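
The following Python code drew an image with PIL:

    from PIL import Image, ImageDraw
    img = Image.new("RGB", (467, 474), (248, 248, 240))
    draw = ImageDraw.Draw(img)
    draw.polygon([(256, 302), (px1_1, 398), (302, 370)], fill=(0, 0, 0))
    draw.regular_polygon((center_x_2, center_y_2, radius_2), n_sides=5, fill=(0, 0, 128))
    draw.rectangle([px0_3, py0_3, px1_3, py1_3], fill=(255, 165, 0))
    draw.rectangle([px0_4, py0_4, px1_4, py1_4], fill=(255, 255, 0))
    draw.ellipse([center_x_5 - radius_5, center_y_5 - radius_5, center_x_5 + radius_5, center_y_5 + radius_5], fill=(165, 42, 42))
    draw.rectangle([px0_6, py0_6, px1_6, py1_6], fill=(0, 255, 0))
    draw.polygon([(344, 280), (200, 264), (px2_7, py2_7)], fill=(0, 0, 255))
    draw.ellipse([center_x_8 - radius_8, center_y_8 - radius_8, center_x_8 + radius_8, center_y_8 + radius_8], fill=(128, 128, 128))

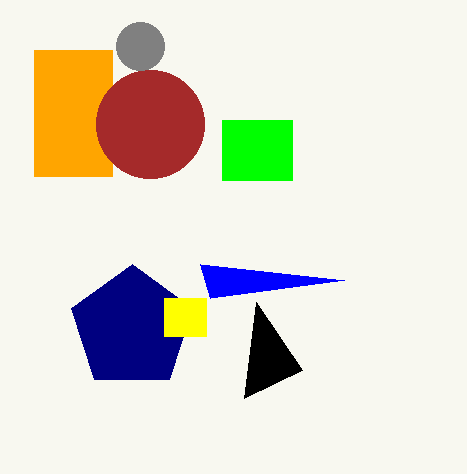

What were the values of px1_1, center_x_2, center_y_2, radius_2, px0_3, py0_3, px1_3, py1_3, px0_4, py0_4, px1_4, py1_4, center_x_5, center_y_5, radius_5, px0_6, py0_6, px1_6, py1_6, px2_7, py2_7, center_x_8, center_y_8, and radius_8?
px1_1 = 244; center_x_2 = 132; center_y_2 = 328; radius_2 = 64; px0_3 = 34; py0_3 = 50; px1_3 = 112; py1_3 = 176; px0_4 = 164; py0_4 = 298; px1_4 = 206; py1_4 = 336; center_x_5 = 150; center_y_5 = 124; radius_5 = 54; px0_6 = 222; py0_6 = 120; px1_6 = 292; py1_6 = 180; px2_7 = 210; py2_7 = 298; center_x_8 = 140; center_y_8 = 46; radius_8 = 24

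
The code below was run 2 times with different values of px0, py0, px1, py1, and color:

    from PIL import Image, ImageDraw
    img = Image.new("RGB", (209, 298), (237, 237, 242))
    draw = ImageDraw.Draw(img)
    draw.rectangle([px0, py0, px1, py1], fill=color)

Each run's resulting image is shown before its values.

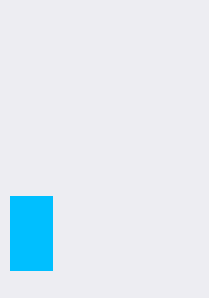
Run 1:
px0 = 10, py0 = 196, px1 = 52, py1 = 270, color = 'deepskyblue'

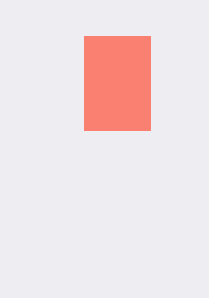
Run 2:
px0 = 84; py0 = 36; px1 = 150; py1 = 130; color = 'salmon'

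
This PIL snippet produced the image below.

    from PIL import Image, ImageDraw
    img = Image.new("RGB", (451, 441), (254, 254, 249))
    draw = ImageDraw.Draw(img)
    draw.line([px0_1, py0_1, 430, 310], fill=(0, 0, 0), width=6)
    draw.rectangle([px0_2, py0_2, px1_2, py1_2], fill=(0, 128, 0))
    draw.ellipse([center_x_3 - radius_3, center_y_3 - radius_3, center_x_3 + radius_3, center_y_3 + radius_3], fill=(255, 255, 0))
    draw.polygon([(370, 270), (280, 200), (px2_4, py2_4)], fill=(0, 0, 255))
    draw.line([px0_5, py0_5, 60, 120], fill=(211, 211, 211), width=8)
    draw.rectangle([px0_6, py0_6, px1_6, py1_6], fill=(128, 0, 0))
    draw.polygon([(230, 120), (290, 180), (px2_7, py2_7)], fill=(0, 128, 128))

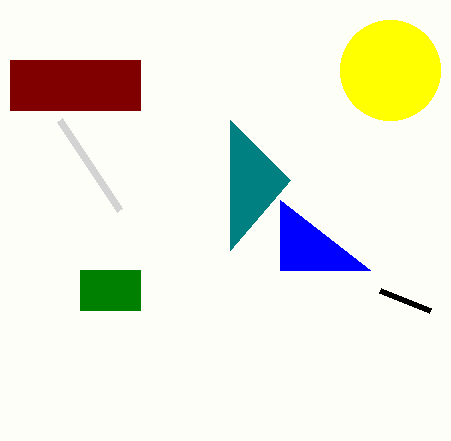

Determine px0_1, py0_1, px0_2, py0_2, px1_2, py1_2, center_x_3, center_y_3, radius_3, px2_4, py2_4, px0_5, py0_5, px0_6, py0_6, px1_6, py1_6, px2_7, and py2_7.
px0_1 = 380; py0_1 = 290; px0_2 = 80; py0_2 = 270; px1_2 = 140; py1_2 = 310; center_x_3 = 390; center_y_3 = 70; radius_3 = 50; px2_4 = 280; py2_4 = 270; px0_5 = 120; py0_5 = 210; px0_6 = 10; py0_6 = 60; px1_6 = 140; py1_6 = 110; px2_7 = 230; py2_7 = 250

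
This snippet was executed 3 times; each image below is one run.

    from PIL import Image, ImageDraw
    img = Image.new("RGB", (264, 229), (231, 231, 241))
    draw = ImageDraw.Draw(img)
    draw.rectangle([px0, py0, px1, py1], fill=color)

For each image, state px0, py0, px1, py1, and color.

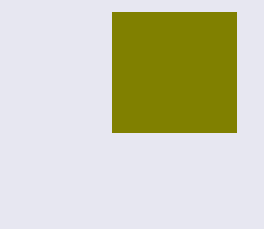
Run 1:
px0 = 112, py0 = 12, px1 = 236, py1 = 132, color = 'olive'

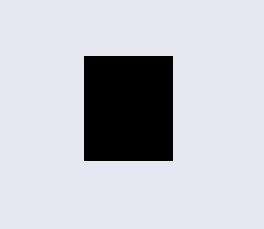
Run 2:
px0 = 84, py0 = 56, px1 = 172, py1 = 160, color = 'black'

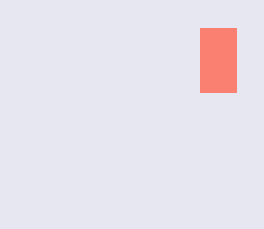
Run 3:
px0 = 200
py0 = 28
px1 = 236
py1 = 92
color = 'salmon'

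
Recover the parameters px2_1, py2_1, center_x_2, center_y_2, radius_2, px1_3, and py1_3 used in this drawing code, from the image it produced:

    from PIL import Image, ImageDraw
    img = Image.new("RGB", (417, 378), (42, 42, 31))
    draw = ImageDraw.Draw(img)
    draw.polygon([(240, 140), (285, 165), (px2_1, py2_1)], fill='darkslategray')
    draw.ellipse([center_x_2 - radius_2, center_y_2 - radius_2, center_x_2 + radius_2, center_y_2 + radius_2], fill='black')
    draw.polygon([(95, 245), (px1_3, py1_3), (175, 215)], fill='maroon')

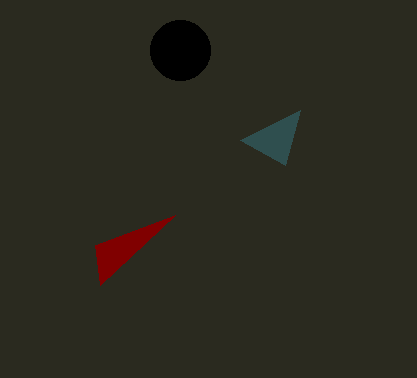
px2_1 = 300, py2_1 = 110, center_x_2 = 180, center_y_2 = 50, radius_2 = 30, px1_3 = 100, py1_3 = 285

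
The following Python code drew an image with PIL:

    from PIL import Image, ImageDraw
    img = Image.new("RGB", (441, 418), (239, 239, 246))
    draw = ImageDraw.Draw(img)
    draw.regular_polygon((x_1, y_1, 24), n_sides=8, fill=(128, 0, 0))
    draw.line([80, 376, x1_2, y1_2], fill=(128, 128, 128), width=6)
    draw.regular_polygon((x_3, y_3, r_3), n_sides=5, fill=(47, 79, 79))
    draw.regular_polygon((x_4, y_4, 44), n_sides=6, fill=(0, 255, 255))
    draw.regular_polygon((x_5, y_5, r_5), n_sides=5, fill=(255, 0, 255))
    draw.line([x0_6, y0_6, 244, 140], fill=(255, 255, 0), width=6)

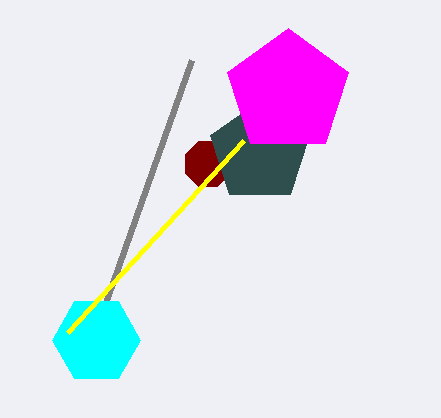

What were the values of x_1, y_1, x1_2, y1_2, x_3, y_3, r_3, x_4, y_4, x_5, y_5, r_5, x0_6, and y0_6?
x_1 = 208; y_1 = 164; x1_2 = 192; y1_2 = 60; x_3 = 260; y_3 = 152; r_3 = 52; x_4 = 96; y_4 = 340; x_5 = 288; y_5 = 92; r_5 = 64; x0_6 = 68; y0_6 = 332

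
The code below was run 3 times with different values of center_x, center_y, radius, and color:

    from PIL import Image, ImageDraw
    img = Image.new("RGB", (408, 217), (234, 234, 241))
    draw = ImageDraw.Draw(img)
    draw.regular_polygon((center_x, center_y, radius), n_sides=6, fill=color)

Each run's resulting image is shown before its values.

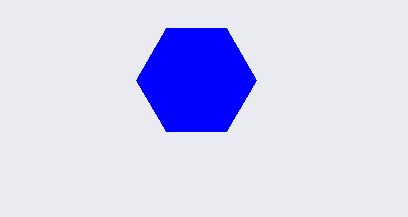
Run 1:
center_x = 196; center_y = 80; radius = 60; color = 'blue'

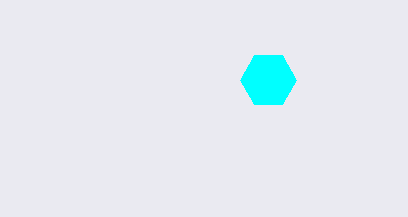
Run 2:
center_x = 268, center_y = 80, radius = 28, color = 'cyan'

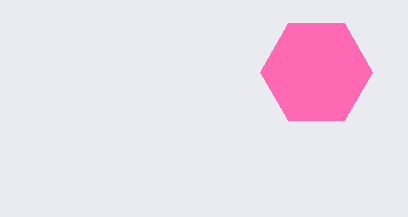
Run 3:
center_x = 316
center_y = 72
radius = 56
color = 'hotpink'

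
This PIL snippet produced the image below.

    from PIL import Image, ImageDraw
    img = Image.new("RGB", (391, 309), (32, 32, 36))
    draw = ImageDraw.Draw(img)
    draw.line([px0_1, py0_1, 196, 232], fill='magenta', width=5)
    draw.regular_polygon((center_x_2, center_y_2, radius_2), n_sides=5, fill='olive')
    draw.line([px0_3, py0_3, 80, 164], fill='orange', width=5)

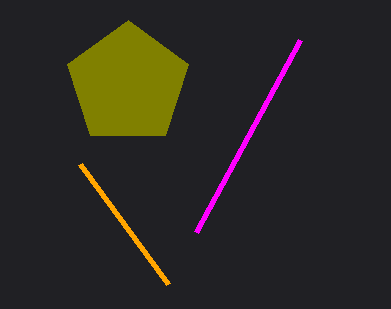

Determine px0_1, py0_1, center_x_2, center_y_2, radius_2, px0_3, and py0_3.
px0_1 = 300, py0_1 = 40, center_x_2 = 128, center_y_2 = 84, radius_2 = 64, px0_3 = 168, py0_3 = 284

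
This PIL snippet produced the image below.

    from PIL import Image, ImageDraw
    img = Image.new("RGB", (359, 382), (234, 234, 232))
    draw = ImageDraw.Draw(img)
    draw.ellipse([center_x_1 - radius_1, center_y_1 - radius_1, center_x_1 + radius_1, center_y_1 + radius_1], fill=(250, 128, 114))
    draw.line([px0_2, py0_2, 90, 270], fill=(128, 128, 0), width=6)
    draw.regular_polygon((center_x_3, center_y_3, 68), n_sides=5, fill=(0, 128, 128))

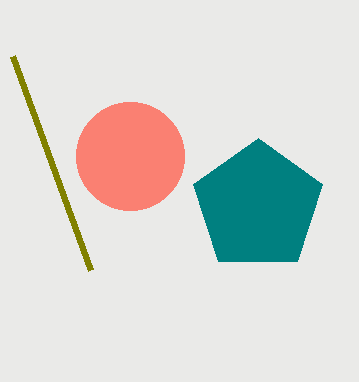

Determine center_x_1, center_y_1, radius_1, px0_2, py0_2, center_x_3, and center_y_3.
center_x_1 = 130
center_y_1 = 156
radius_1 = 54
px0_2 = 12
py0_2 = 56
center_x_3 = 258
center_y_3 = 206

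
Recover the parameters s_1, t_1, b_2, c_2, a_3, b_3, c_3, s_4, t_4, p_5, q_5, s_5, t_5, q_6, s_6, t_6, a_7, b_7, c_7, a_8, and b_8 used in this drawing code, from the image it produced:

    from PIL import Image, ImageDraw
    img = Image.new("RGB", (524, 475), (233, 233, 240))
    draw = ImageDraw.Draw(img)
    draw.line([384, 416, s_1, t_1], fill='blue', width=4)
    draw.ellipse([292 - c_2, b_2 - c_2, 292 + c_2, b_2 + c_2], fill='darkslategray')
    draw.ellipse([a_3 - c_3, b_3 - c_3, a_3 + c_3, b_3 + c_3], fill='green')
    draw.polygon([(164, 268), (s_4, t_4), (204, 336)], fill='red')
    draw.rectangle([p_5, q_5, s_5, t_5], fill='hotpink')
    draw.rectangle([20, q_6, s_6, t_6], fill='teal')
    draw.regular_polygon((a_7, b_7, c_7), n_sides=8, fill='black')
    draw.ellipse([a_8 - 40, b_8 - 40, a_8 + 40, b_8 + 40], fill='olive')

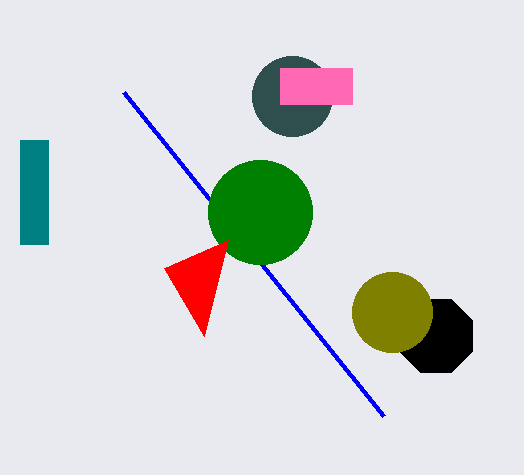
s_1 = 124
t_1 = 92
b_2 = 96
c_2 = 40
a_3 = 260
b_3 = 212
c_3 = 52
s_4 = 228
t_4 = 240
p_5 = 280
q_5 = 68
s_5 = 352
t_5 = 104
q_6 = 140
s_6 = 48
t_6 = 244
a_7 = 436
b_7 = 336
c_7 = 40
a_8 = 392
b_8 = 312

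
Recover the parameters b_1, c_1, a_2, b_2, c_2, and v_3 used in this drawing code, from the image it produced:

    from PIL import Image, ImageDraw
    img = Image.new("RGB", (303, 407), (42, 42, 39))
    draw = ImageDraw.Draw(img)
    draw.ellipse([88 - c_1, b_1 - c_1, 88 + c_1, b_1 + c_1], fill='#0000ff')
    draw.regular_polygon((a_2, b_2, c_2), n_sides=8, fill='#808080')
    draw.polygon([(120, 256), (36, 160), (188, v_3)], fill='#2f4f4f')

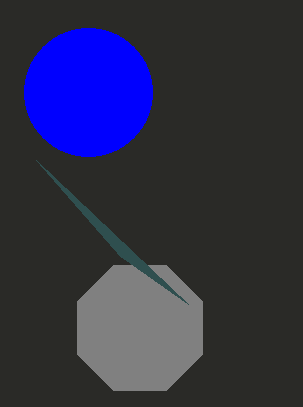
b_1 = 92; c_1 = 64; a_2 = 140; b_2 = 328; c_2 = 68; v_3 = 304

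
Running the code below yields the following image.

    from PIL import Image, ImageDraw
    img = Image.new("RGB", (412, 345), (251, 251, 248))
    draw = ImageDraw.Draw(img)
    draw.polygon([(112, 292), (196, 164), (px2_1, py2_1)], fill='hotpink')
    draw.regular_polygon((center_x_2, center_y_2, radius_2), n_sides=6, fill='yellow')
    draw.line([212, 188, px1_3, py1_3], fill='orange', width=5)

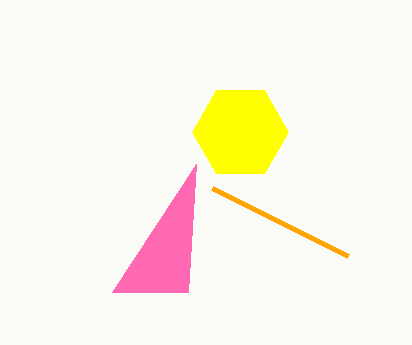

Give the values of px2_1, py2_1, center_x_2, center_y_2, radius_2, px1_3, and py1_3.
px2_1 = 188; py2_1 = 292; center_x_2 = 240; center_y_2 = 132; radius_2 = 48; px1_3 = 348; py1_3 = 256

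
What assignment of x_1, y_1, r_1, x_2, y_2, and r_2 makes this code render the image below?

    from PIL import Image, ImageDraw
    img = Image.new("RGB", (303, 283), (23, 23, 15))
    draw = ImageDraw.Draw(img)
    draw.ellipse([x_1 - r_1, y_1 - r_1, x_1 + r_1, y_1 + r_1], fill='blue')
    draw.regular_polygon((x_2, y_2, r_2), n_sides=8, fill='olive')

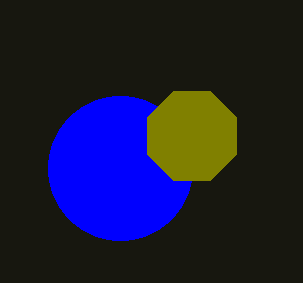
x_1 = 120
y_1 = 168
r_1 = 72
x_2 = 192
y_2 = 136
r_2 = 48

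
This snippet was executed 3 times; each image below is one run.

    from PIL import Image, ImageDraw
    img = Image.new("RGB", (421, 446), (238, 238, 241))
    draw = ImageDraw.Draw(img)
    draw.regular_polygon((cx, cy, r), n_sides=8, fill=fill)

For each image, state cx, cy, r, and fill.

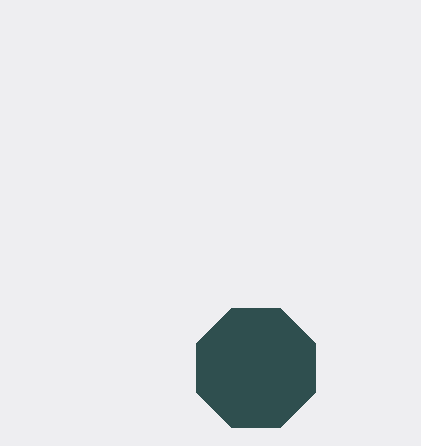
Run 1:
cx = 256; cy = 368; r = 64; fill = 'darkslategray'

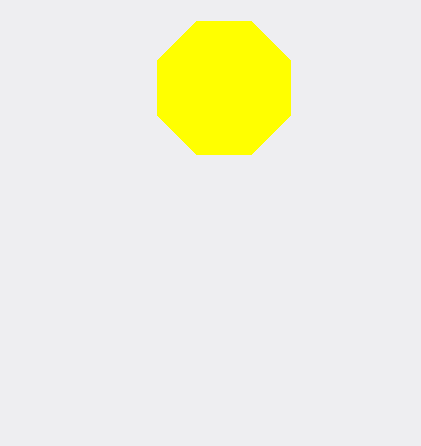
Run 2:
cx = 224, cy = 88, r = 72, fill = 'yellow'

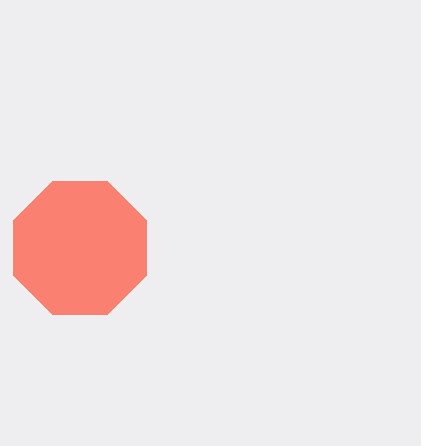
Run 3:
cx = 80
cy = 248
r = 72
fill = 'salmon'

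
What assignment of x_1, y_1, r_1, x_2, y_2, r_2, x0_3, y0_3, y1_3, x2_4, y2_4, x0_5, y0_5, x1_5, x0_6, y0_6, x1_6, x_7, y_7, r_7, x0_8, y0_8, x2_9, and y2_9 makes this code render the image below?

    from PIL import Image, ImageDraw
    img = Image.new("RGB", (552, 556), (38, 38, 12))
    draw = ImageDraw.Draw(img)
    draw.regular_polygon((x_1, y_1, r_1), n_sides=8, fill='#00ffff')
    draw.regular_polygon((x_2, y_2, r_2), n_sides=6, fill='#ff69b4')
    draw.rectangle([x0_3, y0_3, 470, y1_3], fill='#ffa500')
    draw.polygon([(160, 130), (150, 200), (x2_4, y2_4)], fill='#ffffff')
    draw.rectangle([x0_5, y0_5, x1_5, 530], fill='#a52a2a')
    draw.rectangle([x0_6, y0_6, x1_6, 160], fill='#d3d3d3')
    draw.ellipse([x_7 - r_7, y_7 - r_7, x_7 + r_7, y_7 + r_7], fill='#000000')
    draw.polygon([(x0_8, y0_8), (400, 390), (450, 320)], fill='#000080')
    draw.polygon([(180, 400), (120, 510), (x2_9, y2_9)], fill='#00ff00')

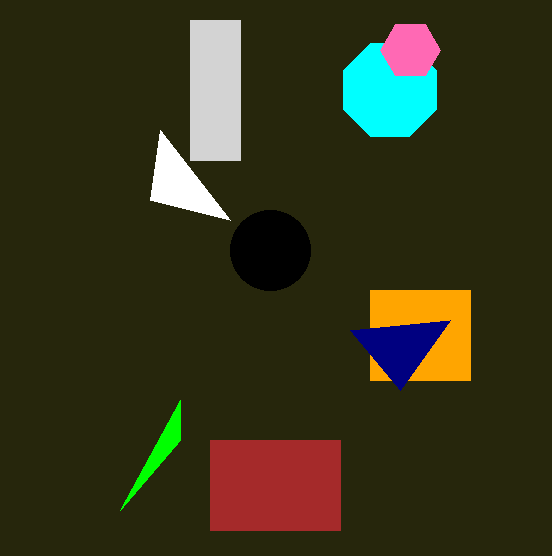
x_1 = 390
y_1 = 90
r_1 = 50
x_2 = 410
y_2 = 50
r_2 = 30
x0_3 = 370
y0_3 = 290
y1_3 = 380
x2_4 = 230
y2_4 = 220
x0_5 = 210
y0_5 = 440
x1_5 = 340
x0_6 = 190
y0_6 = 20
x1_6 = 240
x_7 = 270
y_7 = 250
r_7 = 40
x0_8 = 350
y0_8 = 330
x2_9 = 180
y2_9 = 440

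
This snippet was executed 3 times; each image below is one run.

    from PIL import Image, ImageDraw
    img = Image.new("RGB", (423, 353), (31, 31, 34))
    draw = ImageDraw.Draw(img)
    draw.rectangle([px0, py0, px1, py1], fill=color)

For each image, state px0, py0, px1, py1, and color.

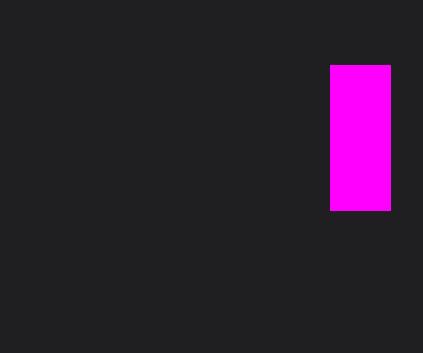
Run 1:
px0 = 330
py0 = 65
px1 = 390
py1 = 210
color = 'magenta'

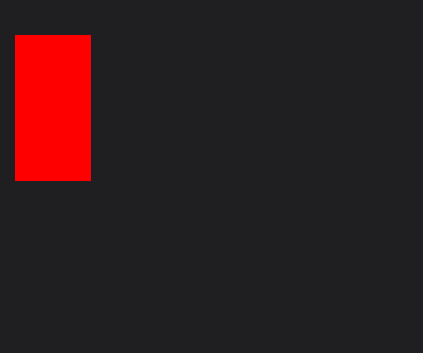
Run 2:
px0 = 15
py0 = 35
px1 = 90
py1 = 180
color = 'red'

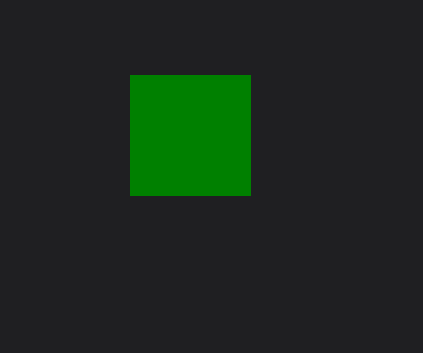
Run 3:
px0 = 130
py0 = 75
px1 = 250
py1 = 195
color = 'green'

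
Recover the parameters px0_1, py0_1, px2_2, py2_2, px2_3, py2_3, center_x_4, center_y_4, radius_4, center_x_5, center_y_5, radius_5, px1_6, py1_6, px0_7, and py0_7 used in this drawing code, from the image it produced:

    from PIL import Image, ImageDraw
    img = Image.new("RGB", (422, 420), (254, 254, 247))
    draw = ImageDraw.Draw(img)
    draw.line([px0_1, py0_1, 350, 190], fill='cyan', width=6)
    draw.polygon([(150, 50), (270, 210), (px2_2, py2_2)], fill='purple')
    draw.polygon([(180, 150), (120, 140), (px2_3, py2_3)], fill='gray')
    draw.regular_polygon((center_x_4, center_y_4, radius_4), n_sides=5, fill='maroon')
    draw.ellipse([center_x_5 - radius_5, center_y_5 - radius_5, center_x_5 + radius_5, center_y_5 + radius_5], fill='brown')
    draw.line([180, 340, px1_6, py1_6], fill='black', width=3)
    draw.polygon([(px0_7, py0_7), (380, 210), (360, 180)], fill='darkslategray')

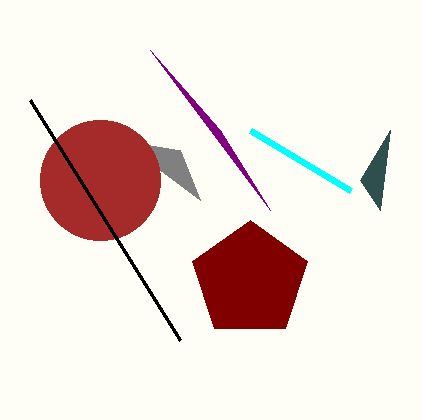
px0_1 = 250, py0_1 = 130, px2_2 = 220, py2_2 = 130, px2_3 = 200, py2_3 = 200, center_x_4 = 250, center_y_4 = 280, radius_4 = 60, center_x_5 = 100, center_y_5 = 180, radius_5 = 60, px1_6 = 30, py1_6 = 100, px0_7 = 390, py0_7 = 130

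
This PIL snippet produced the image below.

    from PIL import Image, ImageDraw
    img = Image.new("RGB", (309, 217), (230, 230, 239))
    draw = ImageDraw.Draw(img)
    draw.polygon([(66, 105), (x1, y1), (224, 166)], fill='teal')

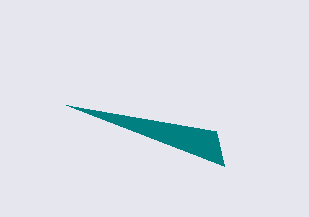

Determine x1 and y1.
x1 = 216; y1 = 131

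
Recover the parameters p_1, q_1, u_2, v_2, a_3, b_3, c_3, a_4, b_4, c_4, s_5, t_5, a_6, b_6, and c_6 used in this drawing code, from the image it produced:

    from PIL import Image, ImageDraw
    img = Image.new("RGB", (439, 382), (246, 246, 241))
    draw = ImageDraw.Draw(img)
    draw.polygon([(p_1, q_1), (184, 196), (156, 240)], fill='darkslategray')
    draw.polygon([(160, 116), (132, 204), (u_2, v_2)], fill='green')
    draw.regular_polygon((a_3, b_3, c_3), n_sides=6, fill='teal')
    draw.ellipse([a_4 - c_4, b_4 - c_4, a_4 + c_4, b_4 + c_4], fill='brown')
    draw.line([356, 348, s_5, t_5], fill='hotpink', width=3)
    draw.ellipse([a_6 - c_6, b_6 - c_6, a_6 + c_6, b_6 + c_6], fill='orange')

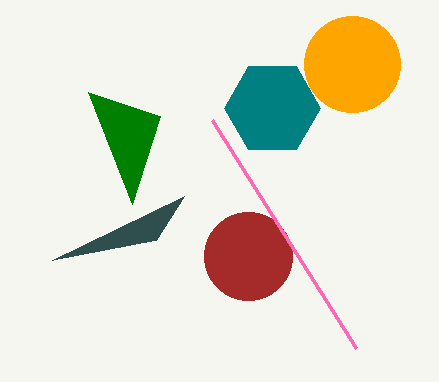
p_1 = 52
q_1 = 260
u_2 = 88
v_2 = 92
a_3 = 272
b_3 = 108
c_3 = 48
a_4 = 248
b_4 = 256
c_4 = 44
s_5 = 212
t_5 = 120
a_6 = 352
b_6 = 64
c_6 = 48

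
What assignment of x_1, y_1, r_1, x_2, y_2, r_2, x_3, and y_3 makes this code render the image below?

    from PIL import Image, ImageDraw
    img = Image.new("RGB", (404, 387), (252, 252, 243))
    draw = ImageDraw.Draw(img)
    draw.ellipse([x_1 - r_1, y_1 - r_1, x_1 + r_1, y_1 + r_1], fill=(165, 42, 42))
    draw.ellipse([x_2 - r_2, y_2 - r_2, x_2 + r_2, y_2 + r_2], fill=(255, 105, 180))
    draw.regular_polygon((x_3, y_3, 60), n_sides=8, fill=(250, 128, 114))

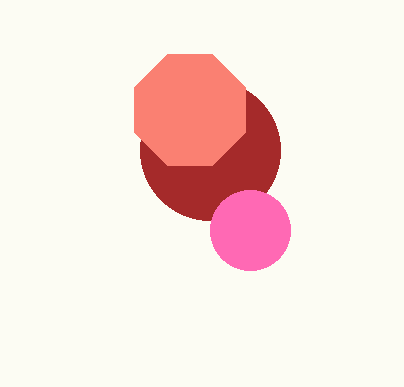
x_1 = 210; y_1 = 150; r_1 = 70; x_2 = 250; y_2 = 230; r_2 = 40; x_3 = 190; y_3 = 110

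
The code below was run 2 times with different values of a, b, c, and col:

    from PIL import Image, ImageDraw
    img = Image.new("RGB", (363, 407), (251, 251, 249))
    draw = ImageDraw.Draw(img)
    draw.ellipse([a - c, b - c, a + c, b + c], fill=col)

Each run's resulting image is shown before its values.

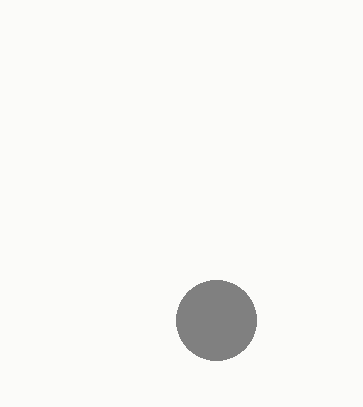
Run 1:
a = 216
b = 320
c = 40
col = 'gray'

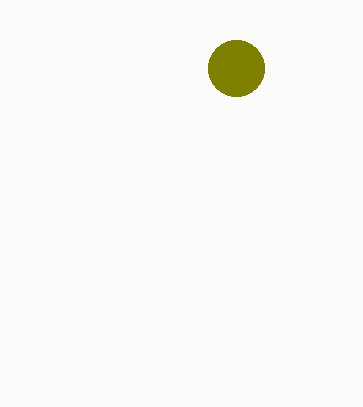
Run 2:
a = 236
b = 68
c = 28
col = 'olive'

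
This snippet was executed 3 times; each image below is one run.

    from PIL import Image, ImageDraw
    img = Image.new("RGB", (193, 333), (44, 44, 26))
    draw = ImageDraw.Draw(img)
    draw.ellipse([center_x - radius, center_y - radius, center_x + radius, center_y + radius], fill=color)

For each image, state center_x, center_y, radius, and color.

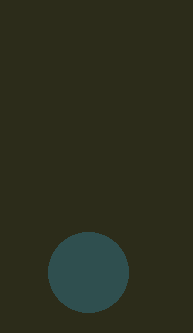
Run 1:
center_x = 88; center_y = 272; radius = 40; color = 'darkslategray'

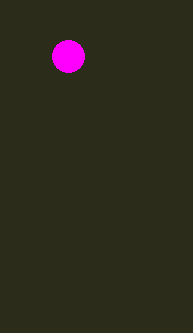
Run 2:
center_x = 68, center_y = 56, radius = 16, color = 'magenta'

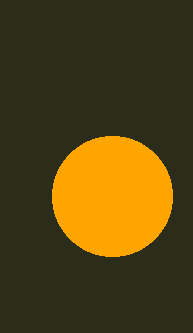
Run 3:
center_x = 112; center_y = 196; radius = 60; color = 'orange'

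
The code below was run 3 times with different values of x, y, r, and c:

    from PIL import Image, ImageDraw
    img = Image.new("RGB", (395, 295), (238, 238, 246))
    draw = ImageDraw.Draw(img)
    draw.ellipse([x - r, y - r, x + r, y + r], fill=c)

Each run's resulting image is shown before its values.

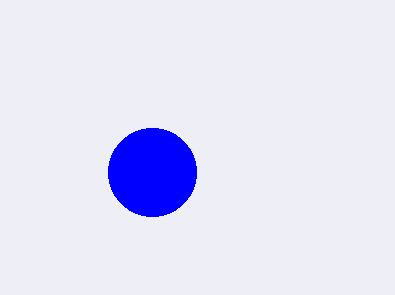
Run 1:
x = 152
y = 172
r = 44
c = 'blue'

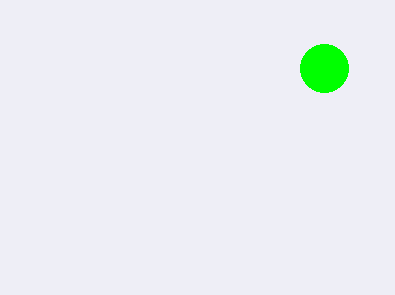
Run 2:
x = 324; y = 68; r = 24; c = 'lime'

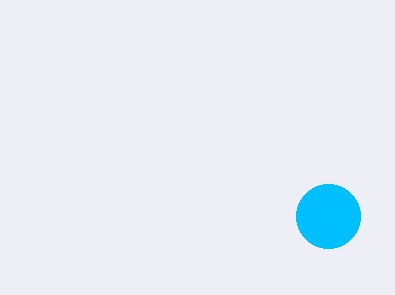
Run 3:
x = 328
y = 216
r = 32
c = 'deepskyblue'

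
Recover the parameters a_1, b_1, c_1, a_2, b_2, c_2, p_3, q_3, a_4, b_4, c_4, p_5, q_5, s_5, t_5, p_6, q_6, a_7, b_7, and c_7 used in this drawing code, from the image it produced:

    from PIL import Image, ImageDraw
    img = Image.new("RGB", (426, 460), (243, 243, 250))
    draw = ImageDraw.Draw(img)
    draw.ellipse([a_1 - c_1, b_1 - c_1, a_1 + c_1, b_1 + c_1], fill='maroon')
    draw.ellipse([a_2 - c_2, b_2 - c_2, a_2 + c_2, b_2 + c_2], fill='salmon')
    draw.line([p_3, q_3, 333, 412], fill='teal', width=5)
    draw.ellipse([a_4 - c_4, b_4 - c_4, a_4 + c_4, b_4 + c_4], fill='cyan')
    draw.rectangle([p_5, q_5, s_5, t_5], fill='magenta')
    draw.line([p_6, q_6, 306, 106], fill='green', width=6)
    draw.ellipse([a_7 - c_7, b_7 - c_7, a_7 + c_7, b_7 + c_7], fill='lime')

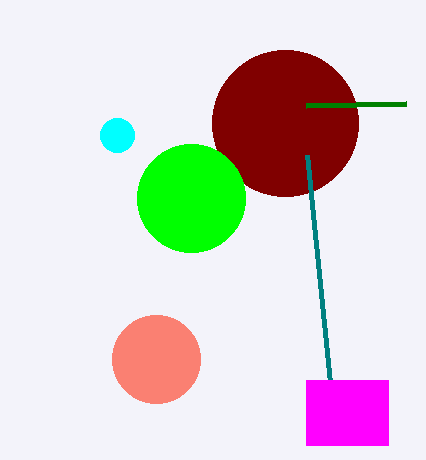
a_1 = 285; b_1 = 123; c_1 = 73; a_2 = 156; b_2 = 359; c_2 = 44; p_3 = 307; q_3 = 155; a_4 = 117; b_4 = 135; c_4 = 17; p_5 = 306; q_5 = 380; s_5 = 388; t_5 = 445; p_6 = 406; q_6 = 104; a_7 = 191; b_7 = 198; c_7 = 54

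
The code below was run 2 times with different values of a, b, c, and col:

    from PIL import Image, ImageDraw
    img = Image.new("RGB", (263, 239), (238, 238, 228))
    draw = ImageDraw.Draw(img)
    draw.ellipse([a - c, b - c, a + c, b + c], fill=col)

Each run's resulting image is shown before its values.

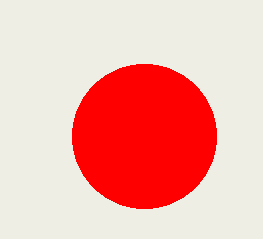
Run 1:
a = 144, b = 136, c = 72, col = 'red'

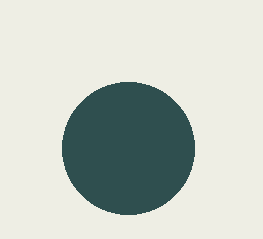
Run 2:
a = 128
b = 148
c = 66
col = 'darkslategray'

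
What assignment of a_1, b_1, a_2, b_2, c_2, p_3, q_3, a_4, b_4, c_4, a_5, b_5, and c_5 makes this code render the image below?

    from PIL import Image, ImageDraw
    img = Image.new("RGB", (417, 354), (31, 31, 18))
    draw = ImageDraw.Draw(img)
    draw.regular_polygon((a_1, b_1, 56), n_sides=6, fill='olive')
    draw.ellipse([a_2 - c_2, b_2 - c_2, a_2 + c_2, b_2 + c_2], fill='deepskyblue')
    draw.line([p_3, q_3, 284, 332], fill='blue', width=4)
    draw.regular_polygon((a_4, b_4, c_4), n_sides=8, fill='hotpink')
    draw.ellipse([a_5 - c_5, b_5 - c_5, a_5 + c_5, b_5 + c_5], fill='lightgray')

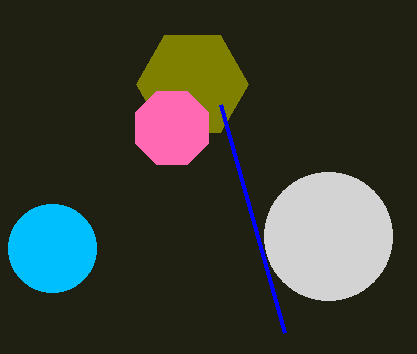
a_1 = 192, b_1 = 84, a_2 = 52, b_2 = 248, c_2 = 44, p_3 = 220, q_3 = 104, a_4 = 172, b_4 = 128, c_4 = 40, a_5 = 328, b_5 = 236, c_5 = 64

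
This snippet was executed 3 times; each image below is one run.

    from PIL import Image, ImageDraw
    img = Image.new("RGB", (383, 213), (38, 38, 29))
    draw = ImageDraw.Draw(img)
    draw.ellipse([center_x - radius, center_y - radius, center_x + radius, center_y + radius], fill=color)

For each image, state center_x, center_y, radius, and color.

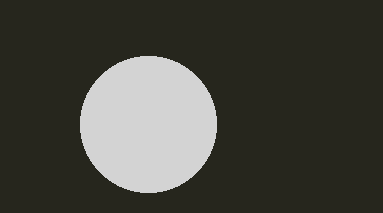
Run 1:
center_x = 148; center_y = 124; radius = 68; color = 'lightgray'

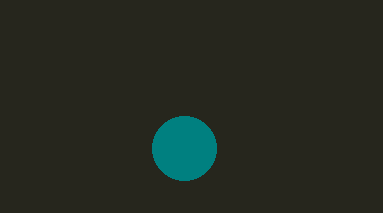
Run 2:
center_x = 184, center_y = 148, radius = 32, color = 'teal'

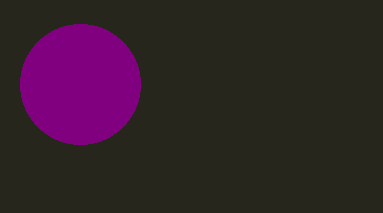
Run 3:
center_x = 80
center_y = 84
radius = 60
color = 'purple'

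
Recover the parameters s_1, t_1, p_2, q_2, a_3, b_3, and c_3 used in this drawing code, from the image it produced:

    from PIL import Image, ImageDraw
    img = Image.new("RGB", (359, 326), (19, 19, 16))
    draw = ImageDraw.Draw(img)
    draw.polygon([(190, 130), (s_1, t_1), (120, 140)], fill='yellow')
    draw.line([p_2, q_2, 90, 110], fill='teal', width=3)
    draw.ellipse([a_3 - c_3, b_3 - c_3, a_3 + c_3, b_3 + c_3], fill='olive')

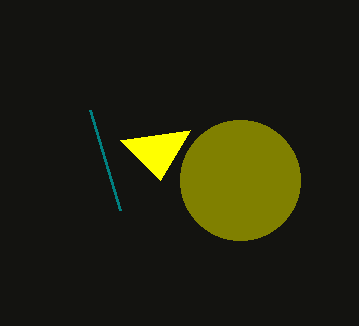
s_1 = 160
t_1 = 180
p_2 = 120
q_2 = 210
a_3 = 240
b_3 = 180
c_3 = 60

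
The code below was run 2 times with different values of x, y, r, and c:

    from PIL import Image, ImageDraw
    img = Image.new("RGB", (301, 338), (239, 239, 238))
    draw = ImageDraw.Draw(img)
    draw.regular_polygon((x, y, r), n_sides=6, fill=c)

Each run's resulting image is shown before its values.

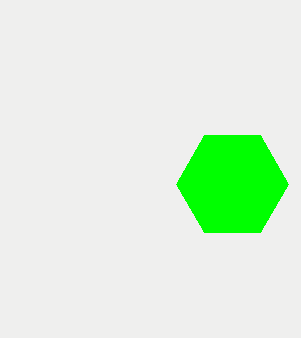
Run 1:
x = 232
y = 184
r = 56
c = 'lime'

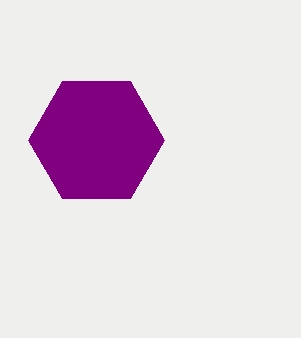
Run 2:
x = 96; y = 140; r = 68; c = 'purple'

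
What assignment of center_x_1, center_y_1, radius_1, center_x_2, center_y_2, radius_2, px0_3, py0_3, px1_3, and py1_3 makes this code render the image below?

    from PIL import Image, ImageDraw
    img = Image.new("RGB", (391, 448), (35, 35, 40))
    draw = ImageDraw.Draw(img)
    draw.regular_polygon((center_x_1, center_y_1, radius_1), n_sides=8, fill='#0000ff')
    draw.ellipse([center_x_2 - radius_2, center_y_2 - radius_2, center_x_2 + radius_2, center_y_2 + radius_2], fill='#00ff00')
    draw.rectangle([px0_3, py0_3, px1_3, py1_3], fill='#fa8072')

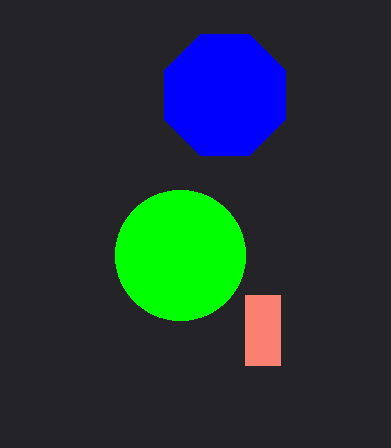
center_x_1 = 225, center_y_1 = 95, radius_1 = 65, center_x_2 = 180, center_y_2 = 255, radius_2 = 65, px0_3 = 245, py0_3 = 295, px1_3 = 280, py1_3 = 365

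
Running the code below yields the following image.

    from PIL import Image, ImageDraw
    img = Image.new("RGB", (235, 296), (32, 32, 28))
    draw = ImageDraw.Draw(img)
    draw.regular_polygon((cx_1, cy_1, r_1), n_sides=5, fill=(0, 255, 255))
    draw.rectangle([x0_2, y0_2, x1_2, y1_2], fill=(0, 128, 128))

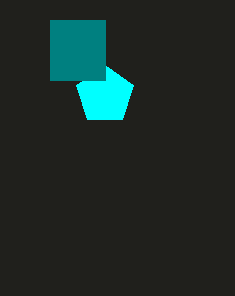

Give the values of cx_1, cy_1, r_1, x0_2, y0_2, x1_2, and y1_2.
cx_1 = 105
cy_1 = 95
r_1 = 30
x0_2 = 50
y0_2 = 20
x1_2 = 105
y1_2 = 80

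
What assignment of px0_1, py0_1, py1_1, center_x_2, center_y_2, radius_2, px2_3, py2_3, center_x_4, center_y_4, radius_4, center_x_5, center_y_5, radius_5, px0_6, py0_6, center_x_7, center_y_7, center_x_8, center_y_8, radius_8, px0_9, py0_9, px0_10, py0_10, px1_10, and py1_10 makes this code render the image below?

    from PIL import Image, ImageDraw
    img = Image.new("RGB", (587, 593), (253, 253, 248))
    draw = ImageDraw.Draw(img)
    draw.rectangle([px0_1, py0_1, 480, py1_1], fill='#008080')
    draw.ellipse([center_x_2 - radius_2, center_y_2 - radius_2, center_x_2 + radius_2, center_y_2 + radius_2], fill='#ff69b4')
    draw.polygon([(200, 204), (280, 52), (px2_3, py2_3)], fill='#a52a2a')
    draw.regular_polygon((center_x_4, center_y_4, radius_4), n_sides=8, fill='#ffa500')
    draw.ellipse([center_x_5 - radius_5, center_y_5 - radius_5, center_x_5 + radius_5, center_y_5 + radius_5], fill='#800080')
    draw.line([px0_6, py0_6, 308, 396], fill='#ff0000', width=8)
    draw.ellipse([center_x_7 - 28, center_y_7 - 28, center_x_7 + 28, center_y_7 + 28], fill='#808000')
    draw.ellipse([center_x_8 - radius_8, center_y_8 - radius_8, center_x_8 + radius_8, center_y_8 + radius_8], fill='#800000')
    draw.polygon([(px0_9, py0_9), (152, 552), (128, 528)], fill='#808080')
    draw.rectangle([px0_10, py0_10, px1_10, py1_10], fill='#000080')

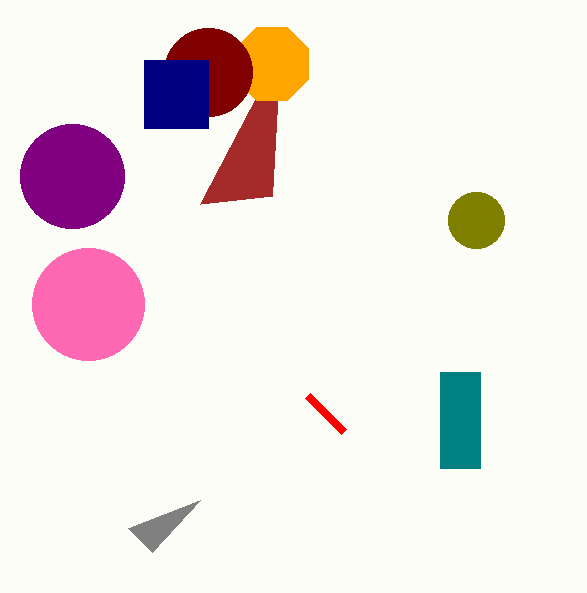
px0_1 = 440, py0_1 = 372, py1_1 = 468, center_x_2 = 88, center_y_2 = 304, radius_2 = 56, px2_3 = 272, py2_3 = 196, center_x_4 = 272, center_y_4 = 64, radius_4 = 40, center_x_5 = 72, center_y_5 = 176, radius_5 = 52, px0_6 = 344, py0_6 = 432, center_x_7 = 476, center_y_7 = 220, center_x_8 = 208, center_y_8 = 72, radius_8 = 44, px0_9 = 200, py0_9 = 500, px0_10 = 144, py0_10 = 60, px1_10 = 208, py1_10 = 128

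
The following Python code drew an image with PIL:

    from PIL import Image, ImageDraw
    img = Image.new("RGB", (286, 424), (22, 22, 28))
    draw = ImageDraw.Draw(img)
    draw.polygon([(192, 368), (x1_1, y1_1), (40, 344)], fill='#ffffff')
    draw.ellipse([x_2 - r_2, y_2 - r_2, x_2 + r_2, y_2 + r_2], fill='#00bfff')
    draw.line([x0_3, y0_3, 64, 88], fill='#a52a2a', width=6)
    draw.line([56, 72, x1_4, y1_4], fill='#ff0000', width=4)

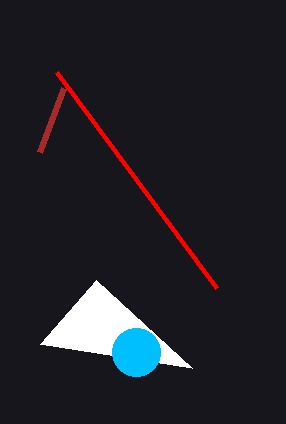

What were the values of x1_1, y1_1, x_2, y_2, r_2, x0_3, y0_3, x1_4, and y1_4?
x1_1 = 96; y1_1 = 280; x_2 = 136; y_2 = 352; r_2 = 24; x0_3 = 40; y0_3 = 152; x1_4 = 216; y1_4 = 288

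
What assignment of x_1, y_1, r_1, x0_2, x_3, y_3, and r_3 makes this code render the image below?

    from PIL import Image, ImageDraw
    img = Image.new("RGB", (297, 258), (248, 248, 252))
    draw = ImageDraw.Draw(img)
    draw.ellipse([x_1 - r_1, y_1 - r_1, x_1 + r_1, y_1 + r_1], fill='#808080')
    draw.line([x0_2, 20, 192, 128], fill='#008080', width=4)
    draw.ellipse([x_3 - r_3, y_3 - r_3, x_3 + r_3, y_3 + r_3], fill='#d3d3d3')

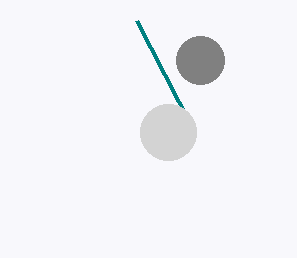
x_1 = 200; y_1 = 60; r_1 = 24; x0_2 = 136; x_3 = 168; y_3 = 132; r_3 = 28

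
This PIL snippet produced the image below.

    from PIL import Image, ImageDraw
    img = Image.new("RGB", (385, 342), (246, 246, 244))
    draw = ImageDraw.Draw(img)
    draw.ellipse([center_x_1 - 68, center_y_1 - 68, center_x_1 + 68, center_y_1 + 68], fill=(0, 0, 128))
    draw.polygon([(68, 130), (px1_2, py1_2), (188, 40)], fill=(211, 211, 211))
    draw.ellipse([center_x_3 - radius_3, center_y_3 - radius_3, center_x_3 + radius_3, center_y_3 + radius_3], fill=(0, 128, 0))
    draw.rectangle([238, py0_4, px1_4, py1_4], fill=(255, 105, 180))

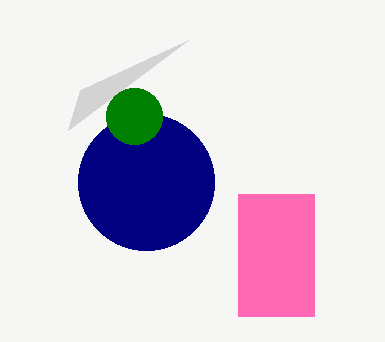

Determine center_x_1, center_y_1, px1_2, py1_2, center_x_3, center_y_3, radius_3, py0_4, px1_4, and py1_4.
center_x_1 = 146; center_y_1 = 182; px1_2 = 80; py1_2 = 90; center_x_3 = 134; center_y_3 = 116; radius_3 = 28; py0_4 = 194; px1_4 = 314; py1_4 = 316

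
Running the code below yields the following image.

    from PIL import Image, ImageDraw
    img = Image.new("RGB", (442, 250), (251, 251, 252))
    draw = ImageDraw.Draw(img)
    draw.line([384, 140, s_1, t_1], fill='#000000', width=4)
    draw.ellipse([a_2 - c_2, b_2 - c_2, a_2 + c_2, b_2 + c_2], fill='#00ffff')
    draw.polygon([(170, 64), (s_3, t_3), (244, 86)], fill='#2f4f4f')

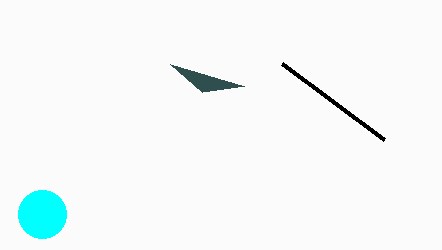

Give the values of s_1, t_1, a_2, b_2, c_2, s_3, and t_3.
s_1 = 282
t_1 = 64
a_2 = 42
b_2 = 214
c_2 = 24
s_3 = 202
t_3 = 92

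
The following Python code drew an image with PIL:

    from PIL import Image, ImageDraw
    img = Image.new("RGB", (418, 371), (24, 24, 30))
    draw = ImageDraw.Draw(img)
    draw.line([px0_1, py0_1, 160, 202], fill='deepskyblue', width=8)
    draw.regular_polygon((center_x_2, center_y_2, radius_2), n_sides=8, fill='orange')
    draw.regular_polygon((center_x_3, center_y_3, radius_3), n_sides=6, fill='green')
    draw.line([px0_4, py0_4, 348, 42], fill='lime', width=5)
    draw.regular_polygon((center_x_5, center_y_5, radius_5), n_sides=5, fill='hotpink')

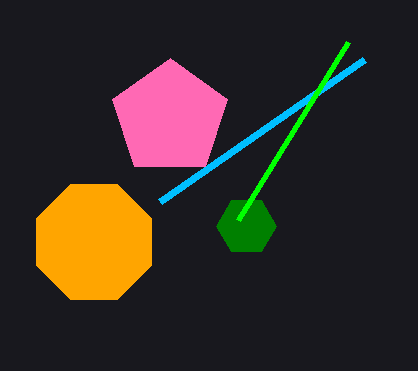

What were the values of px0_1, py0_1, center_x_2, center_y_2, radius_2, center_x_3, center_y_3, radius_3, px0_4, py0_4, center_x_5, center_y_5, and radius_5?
px0_1 = 364; py0_1 = 60; center_x_2 = 94; center_y_2 = 242; radius_2 = 62; center_x_3 = 246; center_y_3 = 226; radius_3 = 30; px0_4 = 238; py0_4 = 220; center_x_5 = 170; center_y_5 = 118; radius_5 = 60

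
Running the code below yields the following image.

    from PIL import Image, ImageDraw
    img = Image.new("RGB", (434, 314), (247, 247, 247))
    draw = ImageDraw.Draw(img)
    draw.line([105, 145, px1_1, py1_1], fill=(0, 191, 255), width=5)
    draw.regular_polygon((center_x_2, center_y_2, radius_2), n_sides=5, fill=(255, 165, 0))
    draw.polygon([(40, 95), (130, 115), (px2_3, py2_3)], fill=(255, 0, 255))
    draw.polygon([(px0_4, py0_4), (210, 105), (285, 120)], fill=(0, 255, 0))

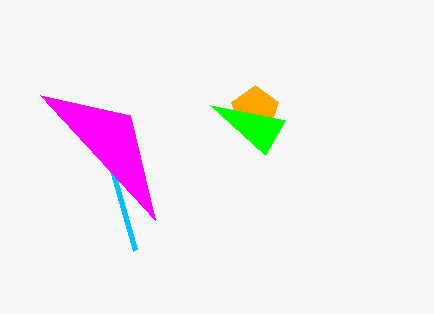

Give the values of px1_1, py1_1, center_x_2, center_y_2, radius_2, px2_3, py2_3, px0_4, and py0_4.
px1_1 = 135, py1_1 = 250, center_x_2 = 255, center_y_2 = 110, radius_2 = 25, px2_3 = 155, py2_3 = 220, px0_4 = 265, py0_4 = 155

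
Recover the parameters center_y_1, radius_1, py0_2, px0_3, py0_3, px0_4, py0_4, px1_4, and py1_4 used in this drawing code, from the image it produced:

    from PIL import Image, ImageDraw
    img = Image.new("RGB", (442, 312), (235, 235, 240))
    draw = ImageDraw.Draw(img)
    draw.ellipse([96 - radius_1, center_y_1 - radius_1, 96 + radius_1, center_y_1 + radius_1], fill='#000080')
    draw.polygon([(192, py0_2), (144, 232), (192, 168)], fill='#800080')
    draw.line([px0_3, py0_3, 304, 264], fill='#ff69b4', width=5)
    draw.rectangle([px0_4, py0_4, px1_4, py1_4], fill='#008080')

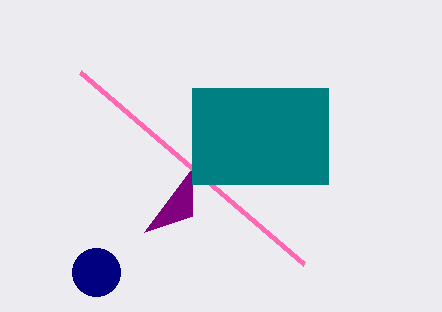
center_y_1 = 272
radius_1 = 24
py0_2 = 216
px0_3 = 80
py0_3 = 72
px0_4 = 192
py0_4 = 88
px1_4 = 328
py1_4 = 184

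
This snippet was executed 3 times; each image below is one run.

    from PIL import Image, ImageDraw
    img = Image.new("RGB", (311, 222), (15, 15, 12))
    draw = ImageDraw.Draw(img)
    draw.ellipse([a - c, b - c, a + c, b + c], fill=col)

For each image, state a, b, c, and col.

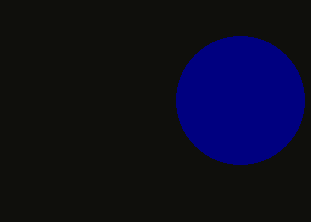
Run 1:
a = 240
b = 100
c = 64
col = 'navy'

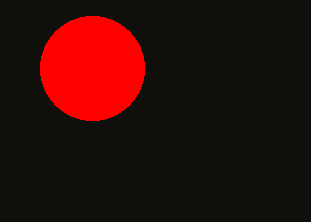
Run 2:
a = 92
b = 68
c = 52
col = 'red'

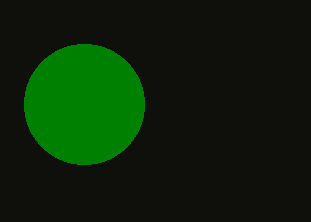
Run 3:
a = 84, b = 104, c = 60, col = 'green'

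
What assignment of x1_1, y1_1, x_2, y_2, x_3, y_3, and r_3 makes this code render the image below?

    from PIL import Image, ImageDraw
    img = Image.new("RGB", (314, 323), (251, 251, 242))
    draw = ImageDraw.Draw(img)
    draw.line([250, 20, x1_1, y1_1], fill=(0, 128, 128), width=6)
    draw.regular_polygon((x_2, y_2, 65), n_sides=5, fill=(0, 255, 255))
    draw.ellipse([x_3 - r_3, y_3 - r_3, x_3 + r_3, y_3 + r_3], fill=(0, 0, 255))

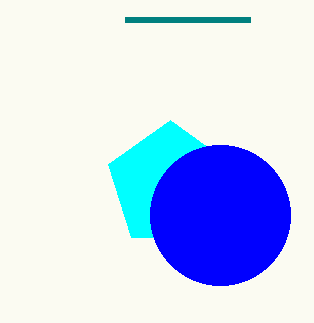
x1_1 = 125
y1_1 = 20
x_2 = 170
y_2 = 185
x_3 = 220
y_3 = 215
r_3 = 70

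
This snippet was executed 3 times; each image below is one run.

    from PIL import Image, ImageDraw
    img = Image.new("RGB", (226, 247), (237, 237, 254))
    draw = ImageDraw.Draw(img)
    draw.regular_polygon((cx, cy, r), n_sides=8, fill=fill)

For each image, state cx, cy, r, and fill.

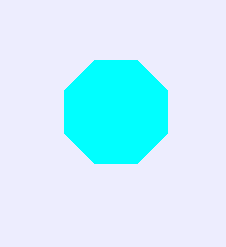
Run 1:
cx = 116, cy = 112, r = 56, fill = 'cyan'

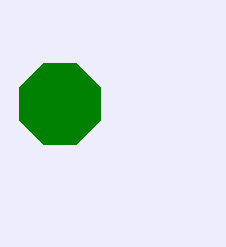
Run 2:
cx = 60, cy = 104, r = 44, fill = 'green'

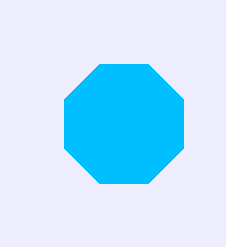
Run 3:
cx = 124; cy = 124; r = 64; fill = 'deepskyblue'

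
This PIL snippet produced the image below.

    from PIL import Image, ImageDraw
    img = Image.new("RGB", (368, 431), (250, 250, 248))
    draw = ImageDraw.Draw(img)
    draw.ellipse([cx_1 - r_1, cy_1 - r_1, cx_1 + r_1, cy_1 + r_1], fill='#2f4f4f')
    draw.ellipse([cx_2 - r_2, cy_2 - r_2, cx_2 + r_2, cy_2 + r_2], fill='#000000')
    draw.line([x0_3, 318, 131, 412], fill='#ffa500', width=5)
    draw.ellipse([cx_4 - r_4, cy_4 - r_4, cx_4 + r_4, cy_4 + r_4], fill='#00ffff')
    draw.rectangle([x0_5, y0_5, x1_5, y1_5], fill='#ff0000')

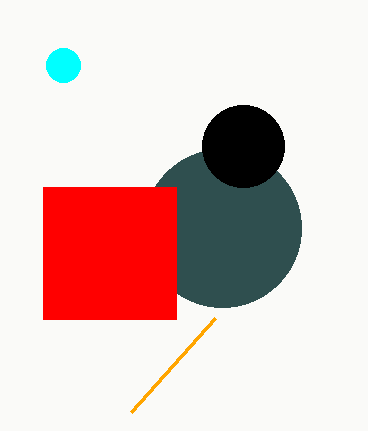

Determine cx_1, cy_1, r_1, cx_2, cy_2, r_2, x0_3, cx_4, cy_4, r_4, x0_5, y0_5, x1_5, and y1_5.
cx_1 = 222
cy_1 = 228
r_1 = 79
cx_2 = 243
cy_2 = 146
r_2 = 41
x0_3 = 215
cx_4 = 63
cy_4 = 65
r_4 = 17
x0_5 = 43
y0_5 = 187
x1_5 = 176
y1_5 = 319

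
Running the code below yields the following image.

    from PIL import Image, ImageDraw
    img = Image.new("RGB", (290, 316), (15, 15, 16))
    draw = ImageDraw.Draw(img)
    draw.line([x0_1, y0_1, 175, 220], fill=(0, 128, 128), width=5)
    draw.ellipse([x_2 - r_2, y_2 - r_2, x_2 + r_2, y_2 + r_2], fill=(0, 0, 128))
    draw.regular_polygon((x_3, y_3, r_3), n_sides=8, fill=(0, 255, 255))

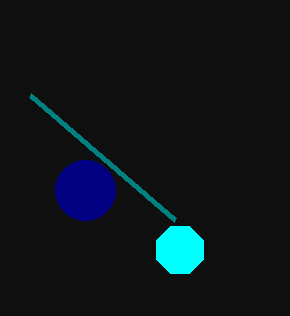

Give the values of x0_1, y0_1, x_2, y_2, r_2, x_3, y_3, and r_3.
x0_1 = 30
y0_1 = 95
x_2 = 85
y_2 = 190
r_2 = 30
x_3 = 180
y_3 = 250
r_3 = 25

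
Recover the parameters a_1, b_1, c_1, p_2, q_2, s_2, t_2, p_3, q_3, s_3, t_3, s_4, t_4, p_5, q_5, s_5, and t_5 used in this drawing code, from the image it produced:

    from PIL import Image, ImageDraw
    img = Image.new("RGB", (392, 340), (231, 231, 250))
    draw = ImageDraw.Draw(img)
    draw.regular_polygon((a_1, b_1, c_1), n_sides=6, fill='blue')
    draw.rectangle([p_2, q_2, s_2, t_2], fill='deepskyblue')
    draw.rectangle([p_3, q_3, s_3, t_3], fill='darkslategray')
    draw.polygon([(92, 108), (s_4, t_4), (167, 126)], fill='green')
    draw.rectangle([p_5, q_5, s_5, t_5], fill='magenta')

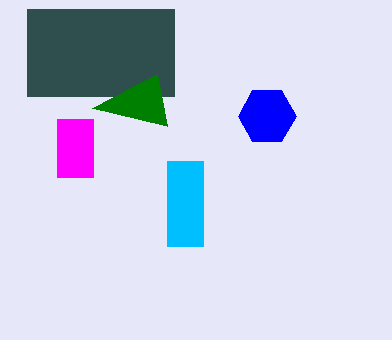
a_1 = 267
b_1 = 116
c_1 = 29
p_2 = 167
q_2 = 161
s_2 = 203
t_2 = 246
p_3 = 27
q_3 = 9
s_3 = 174
t_3 = 96
s_4 = 157
t_4 = 74
p_5 = 57
q_5 = 119
s_5 = 93
t_5 = 177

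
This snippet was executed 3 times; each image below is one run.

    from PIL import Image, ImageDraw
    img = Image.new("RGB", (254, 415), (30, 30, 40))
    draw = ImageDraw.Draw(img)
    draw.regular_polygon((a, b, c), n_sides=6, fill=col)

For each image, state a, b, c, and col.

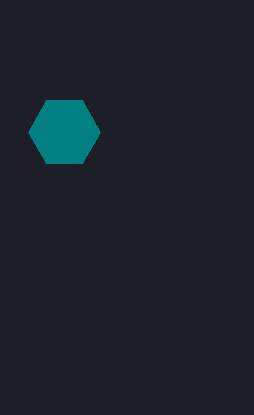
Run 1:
a = 64; b = 132; c = 36; col = 'teal'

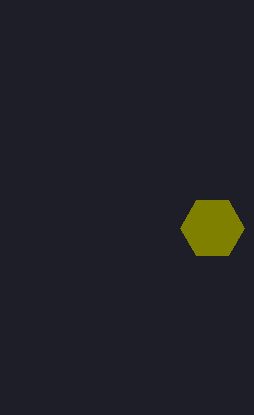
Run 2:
a = 212; b = 228; c = 32; col = 'olive'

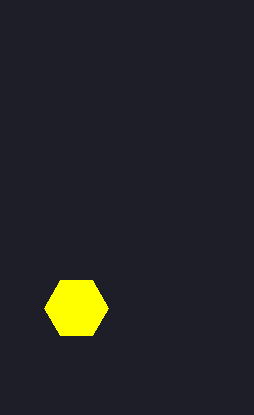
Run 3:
a = 76, b = 308, c = 32, col = 'yellow'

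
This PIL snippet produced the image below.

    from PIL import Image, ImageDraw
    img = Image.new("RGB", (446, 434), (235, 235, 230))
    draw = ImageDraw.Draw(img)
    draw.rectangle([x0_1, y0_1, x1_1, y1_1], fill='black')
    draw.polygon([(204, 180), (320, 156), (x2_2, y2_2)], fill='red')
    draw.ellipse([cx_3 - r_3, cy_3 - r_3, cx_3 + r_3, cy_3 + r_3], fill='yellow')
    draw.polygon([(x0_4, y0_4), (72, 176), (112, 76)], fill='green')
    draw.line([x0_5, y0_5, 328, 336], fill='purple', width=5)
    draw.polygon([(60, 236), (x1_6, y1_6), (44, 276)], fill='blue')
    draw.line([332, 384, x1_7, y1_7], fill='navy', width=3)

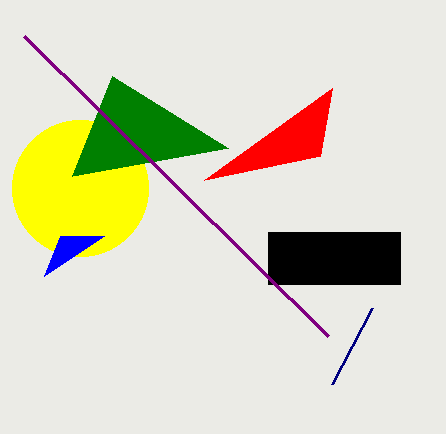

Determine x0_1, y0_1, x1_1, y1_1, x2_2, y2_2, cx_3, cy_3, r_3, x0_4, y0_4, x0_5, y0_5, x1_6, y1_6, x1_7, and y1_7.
x0_1 = 268, y0_1 = 232, x1_1 = 400, y1_1 = 284, x2_2 = 332, y2_2 = 88, cx_3 = 80, cy_3 = 188, r_3 = 68, x0_4 = 228, y0_4 = 148, x0_5 = 24, y0_5 = 36, x1_6 = 104, y1_6 = 236, x1_7 = 372, y1_7 = 308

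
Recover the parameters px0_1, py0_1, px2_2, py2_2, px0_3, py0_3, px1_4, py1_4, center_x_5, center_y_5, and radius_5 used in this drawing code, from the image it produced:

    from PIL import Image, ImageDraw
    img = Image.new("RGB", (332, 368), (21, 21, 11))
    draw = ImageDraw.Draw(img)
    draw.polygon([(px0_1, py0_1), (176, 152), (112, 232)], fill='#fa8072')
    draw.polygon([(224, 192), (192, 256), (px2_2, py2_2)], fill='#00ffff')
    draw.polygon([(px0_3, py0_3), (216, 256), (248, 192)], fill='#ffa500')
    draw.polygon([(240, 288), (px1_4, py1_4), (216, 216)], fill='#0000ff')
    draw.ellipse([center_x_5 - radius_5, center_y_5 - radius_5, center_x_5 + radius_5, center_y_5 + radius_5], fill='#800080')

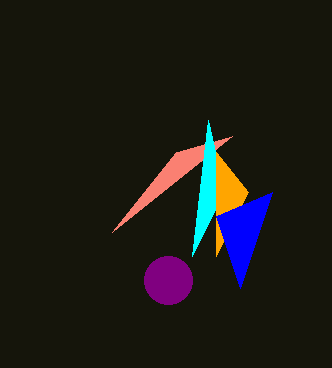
px0_1 = 232; py0_1 = 136; px2_2 = 208; py2_2 = 120; px0_3 = 216; py0_3 = 152; px1_4 = 272; py1_4 = 192; center_x_5 = 168; center_y_5 = 280; radius_5 = 24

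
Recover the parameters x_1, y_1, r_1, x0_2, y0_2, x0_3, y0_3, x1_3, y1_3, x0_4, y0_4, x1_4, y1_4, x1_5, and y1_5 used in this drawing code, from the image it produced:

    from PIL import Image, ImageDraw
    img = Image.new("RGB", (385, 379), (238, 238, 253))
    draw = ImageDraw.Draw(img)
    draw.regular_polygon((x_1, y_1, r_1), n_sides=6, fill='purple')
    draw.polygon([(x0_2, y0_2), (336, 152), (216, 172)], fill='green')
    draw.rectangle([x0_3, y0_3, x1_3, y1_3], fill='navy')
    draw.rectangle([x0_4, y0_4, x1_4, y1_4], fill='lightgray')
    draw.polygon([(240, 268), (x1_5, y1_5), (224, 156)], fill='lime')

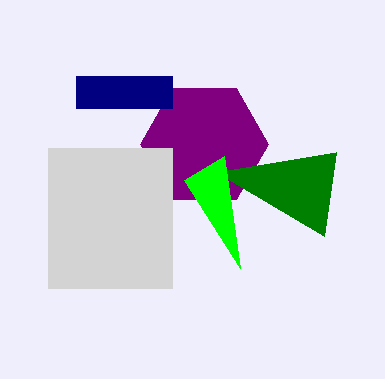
x_1 = 204
y_1 = 144
r_1 = 64
x0_2 = 324
y0_2 = 236
x0_3 = 76
y0_3 = 76
x1_3 = 172
y1_3 = 108
x0_4 = 48
y0_4 = 148
x1_4 = 172
y1_4 = 288
x1_5 = 184
y1_5 = 180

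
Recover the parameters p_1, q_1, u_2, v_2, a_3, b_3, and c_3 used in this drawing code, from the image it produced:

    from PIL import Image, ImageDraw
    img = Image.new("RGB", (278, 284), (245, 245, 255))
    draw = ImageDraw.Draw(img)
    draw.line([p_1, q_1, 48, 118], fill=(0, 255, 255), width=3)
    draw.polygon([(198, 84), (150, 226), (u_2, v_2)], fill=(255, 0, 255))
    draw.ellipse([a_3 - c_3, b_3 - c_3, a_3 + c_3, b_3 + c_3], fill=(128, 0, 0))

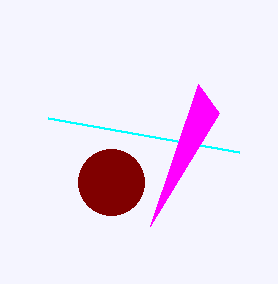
p_1 = 239, q_1 = 152, u_2 = 219, v_2 = 113, a_3 = 111, b_3 = 182, c_3 = 33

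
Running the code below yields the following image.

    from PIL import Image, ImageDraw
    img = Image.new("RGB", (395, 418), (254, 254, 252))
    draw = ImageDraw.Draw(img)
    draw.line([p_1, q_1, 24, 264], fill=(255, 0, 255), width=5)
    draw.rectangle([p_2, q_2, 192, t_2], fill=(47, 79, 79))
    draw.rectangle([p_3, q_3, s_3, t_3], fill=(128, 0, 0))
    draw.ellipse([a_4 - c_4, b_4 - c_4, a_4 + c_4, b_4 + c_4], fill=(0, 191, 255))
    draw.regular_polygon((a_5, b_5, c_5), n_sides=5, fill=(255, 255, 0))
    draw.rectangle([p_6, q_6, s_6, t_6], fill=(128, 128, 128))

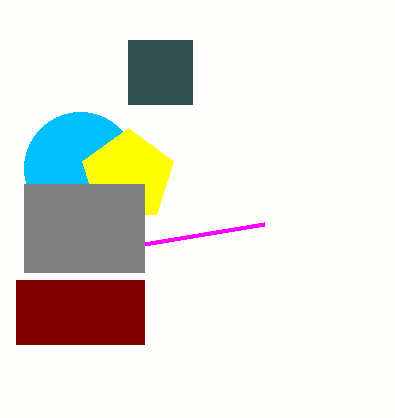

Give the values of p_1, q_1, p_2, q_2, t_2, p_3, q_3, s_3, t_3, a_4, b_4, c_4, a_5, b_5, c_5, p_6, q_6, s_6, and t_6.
p_1 = 264
q_1 = 224
p_2 = 128
q_2 = 40
t_2 = 104
p_3 = 16
q_3 = 280
s_3 = 144
t_3 = 344
a_4 = 80
b_4 = 168
c_4 = 56
a_5 = 128
b_5 = 176
c_5 = 48
p_6 = 24
q_6 = 184
s_6 = 144
t_6 = 272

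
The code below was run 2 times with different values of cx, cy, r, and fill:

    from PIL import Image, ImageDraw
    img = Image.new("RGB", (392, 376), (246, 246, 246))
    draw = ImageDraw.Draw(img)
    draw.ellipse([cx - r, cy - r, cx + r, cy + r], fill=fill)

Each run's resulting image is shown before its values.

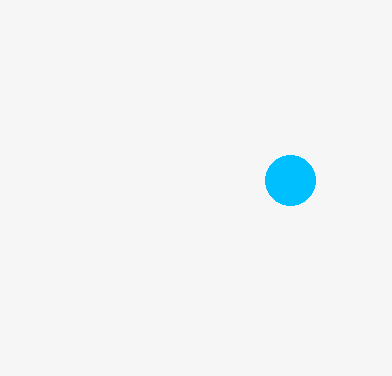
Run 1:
cx = 290, cy = 180, r = 25, fill = 'deepskyblue'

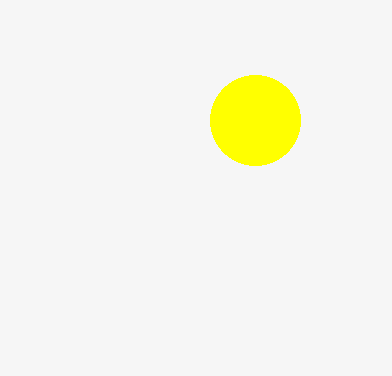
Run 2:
cx = 255, cy = 120, r = 45, fill = 'yellow'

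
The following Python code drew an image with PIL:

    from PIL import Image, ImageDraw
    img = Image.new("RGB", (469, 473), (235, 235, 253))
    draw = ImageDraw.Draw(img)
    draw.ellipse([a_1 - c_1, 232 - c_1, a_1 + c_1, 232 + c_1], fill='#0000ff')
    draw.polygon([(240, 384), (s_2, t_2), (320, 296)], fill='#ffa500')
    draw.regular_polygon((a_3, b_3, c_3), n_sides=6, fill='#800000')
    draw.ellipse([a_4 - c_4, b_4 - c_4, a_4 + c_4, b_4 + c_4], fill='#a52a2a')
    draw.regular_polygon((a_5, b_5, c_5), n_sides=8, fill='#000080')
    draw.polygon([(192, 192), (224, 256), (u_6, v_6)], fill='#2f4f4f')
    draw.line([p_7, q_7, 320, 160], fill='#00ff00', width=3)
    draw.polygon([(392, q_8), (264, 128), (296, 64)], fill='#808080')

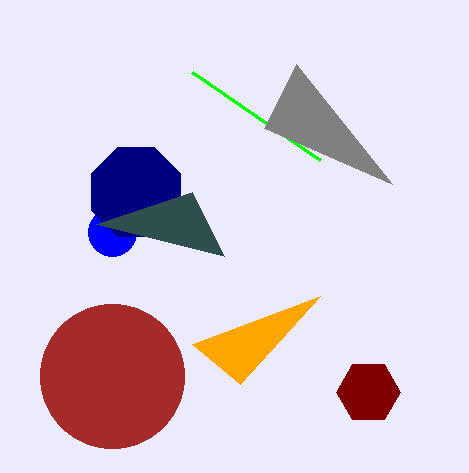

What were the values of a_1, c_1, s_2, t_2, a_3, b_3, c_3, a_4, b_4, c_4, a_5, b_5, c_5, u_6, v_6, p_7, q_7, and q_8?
a_1 = 112, c_1 = 24, s_2 = 192, t_2 = 344, a_3 = 368, b_3 = 392, c_3 = 32, a_4 = 112, b_4 = 376, c_4 = 72, a_5 = 136, b_5 = 192, c_5 = 48, u_6 = 96, v_6 = 224, p_7 = 192, q_7 = 72, q_8 = 184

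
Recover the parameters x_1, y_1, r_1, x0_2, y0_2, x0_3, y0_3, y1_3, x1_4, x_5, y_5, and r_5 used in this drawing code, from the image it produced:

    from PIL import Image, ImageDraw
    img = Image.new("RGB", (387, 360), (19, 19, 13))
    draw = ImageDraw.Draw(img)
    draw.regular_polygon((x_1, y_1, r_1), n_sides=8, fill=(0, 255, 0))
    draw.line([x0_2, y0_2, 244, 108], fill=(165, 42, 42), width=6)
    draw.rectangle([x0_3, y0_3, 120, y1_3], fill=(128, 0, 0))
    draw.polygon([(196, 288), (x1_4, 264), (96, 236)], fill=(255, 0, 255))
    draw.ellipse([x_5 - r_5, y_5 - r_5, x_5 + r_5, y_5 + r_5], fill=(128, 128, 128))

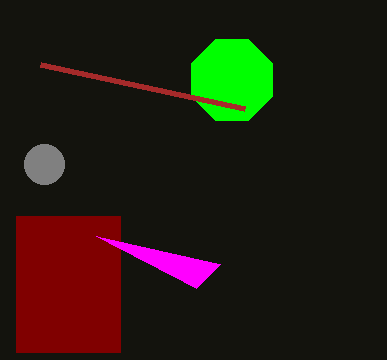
x_1 = 232, y_1 = 80, r_1 = 44, x0_2 = 40, y0_2 = 64, x0_3 = 16, y0_3 = 216, y1_3 = 352, x1_4 = 220, x_5 = 44, y_5 = 164, r_5 = 20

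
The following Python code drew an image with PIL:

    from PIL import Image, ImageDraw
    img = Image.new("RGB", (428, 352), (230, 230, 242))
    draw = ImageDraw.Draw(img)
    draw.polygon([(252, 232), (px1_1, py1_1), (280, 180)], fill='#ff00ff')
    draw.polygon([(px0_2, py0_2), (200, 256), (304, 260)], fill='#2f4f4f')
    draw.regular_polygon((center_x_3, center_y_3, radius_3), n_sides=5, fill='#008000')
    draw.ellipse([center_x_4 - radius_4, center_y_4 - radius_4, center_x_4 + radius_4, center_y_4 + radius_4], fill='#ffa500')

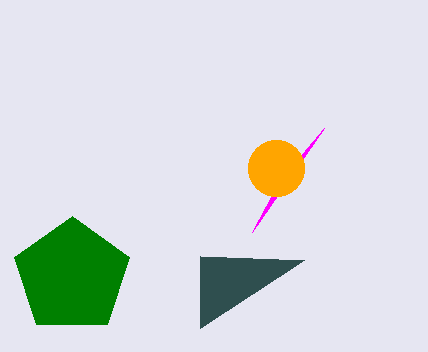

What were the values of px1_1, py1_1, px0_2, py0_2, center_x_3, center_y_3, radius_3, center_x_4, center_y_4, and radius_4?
px1_1 = 324
py1_1 = 128
px0_2 = 200
py0_2 = 328
center_x_3 = 72
center_y_3 = 276
radius_3 = 60
center_x_4 = 276
center_y_4 = 168
radius_4 = 28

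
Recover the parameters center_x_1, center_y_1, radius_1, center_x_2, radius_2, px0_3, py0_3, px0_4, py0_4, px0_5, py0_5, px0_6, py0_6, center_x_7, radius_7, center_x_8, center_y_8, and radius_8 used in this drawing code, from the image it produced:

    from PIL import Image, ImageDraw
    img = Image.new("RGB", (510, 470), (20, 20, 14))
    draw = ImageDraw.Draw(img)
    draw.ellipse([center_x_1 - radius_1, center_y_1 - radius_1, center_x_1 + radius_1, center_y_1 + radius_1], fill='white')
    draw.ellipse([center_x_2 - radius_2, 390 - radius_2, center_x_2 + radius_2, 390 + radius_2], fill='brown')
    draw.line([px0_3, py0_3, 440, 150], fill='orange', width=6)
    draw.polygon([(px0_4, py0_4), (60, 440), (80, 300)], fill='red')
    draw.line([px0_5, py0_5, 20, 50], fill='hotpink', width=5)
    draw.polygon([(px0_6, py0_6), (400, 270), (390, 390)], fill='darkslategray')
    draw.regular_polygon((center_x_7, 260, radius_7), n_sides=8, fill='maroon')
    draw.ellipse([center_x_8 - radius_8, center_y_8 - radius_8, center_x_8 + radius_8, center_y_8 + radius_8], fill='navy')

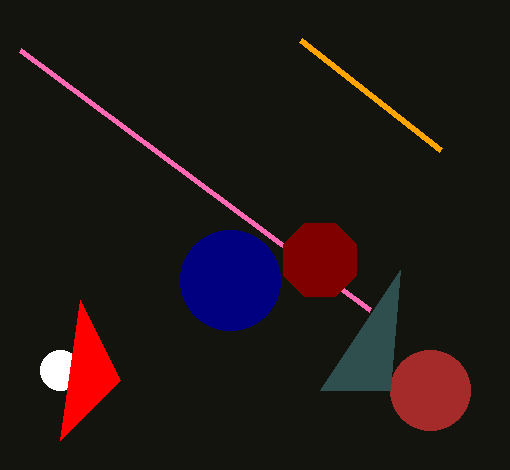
center_x_1 = 60, center_y_1 = 370, radius_1 = 20, center_x_2 = 430, radius_2 = 40, px0_3 = 300, py0_3 = 40, px0_4 = 120, py0_4 = 380, px0_5 = 370, py0_5 = 310, px0_6 = 320, py0_6 = 390, center_x_7 = 320, radius_7 = 40, center_x_8 = 230, center_y_8 = 280, radius_8 = 50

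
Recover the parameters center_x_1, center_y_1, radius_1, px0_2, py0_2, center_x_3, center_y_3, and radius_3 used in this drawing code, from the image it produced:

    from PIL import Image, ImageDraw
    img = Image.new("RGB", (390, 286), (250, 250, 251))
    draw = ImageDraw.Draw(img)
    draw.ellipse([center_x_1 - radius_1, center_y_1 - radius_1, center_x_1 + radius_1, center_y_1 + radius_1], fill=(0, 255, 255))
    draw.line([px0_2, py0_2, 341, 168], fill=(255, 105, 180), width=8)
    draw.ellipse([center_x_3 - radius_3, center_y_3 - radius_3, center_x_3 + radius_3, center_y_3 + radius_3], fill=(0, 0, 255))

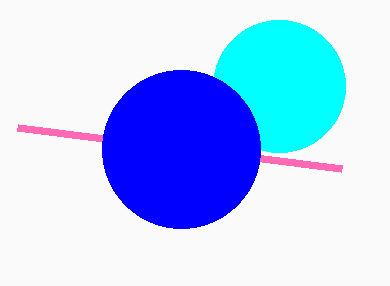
center_x_1 = 279
center_y_1 = 86
radius_1 = 66
px0_2 = 17
py0_2 = 127
center_x_3 = 181
center_y_3 = 149
radius_3 = 79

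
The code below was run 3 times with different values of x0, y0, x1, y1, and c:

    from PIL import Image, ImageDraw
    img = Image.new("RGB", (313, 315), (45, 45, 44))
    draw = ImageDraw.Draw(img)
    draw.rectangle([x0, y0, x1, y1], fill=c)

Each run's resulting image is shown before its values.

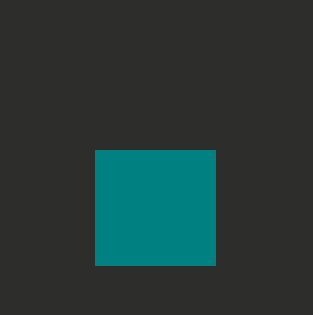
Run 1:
x0 = 95, y0 = 150, x1 = 215, y1 = 265, c = 'teal'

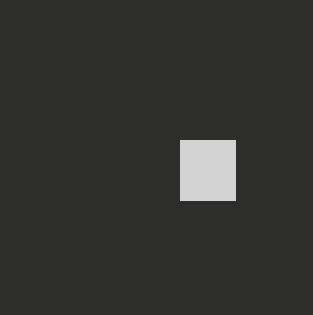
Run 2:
x0 = 180
y0 = 140
x1 = 235
y1 = 200
c = 'lightgray'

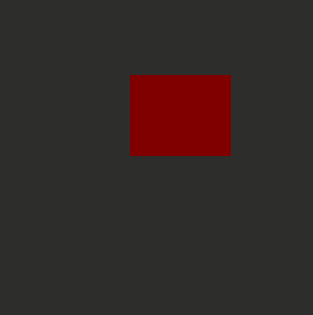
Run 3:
x0 = 130
y0 = 75
x1 = 230
y1 = 155
c = 'maroon'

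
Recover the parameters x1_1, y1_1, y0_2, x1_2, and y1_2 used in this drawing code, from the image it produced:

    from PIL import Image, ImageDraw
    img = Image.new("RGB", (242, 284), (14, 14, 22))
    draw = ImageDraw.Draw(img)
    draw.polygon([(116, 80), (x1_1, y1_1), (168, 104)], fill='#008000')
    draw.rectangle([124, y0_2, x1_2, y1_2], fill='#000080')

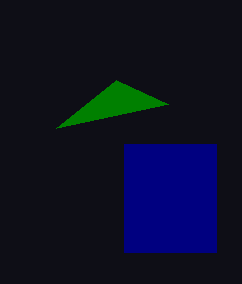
x1_1 = 56; y1_1 = 128; y0_2 = 144; x1_2 = 216; y1_2 = 252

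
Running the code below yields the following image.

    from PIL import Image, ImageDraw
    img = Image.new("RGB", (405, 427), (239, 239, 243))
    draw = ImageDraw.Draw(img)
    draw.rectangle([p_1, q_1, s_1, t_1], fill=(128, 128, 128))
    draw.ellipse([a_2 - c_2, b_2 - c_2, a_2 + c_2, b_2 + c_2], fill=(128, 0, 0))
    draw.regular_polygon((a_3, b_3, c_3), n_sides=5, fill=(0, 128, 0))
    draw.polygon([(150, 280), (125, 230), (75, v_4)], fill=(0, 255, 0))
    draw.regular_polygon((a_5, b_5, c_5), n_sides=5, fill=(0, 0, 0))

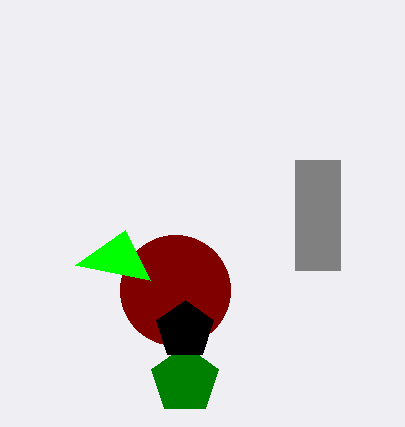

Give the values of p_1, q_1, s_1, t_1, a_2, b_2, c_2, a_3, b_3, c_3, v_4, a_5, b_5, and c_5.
p_1 = 295
q_1 = 160
s_1 = 340
t_1 = 270
a_2 = 175
b_2 = 290
c_2 = 55
a_3 = 185
b_3 = 380
c_3 = 35
v_4 = 265
a_5 = 185
b_5 = 330
c_5 = 30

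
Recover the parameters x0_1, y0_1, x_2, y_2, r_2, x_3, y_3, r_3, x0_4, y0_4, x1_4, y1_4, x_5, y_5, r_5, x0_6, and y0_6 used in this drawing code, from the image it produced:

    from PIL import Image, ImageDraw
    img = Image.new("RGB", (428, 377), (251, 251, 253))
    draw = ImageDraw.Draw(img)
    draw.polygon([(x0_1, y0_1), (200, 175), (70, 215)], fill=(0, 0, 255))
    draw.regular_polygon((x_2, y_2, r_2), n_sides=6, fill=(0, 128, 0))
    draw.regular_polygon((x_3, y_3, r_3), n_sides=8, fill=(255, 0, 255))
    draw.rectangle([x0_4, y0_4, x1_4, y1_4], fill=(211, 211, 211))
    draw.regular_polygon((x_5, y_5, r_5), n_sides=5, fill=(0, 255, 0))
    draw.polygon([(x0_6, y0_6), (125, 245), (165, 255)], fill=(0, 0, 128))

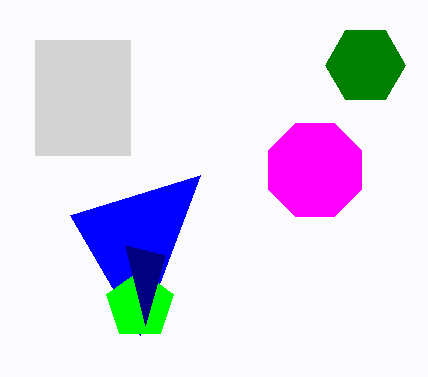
x0_1 = 140; y0_1 = 335; x_2 = 365; y_2 = 65; r_2 = 40; x_3 = 315; y_3 = 170; r_3 = 50; x0_4 = 35; y0_4 = 40; x1_4 = 130; y1_4 = 155; x_5 = 140; y_5 = 305; r_5 = 35; x0_6 = 145; y0_6 = 325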